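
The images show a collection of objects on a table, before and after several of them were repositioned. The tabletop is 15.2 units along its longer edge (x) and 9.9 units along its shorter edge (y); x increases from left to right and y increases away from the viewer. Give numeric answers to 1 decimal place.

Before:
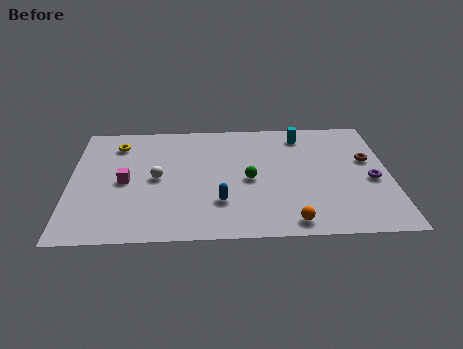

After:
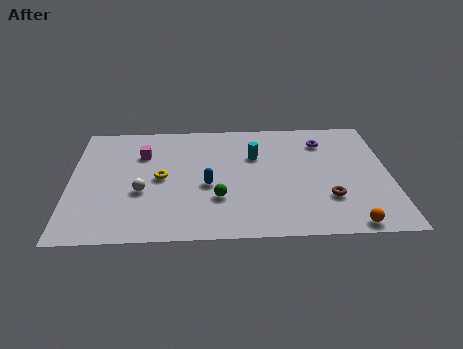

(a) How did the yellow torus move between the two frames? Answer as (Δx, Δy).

(2.1, -3.0)

The yellow torus was at about (2.2, 7.9) and moved to about (4.3, 4.9).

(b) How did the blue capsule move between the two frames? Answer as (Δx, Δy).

(-0.6, 1.4)

The blue capsule started near (7.1, 2.8) and ended near (6.5, 4.2).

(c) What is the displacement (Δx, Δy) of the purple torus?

(-2.2, 3.4)

The purple torus was at about (14.3, 4.3) and moved to about (12.1, 7.7).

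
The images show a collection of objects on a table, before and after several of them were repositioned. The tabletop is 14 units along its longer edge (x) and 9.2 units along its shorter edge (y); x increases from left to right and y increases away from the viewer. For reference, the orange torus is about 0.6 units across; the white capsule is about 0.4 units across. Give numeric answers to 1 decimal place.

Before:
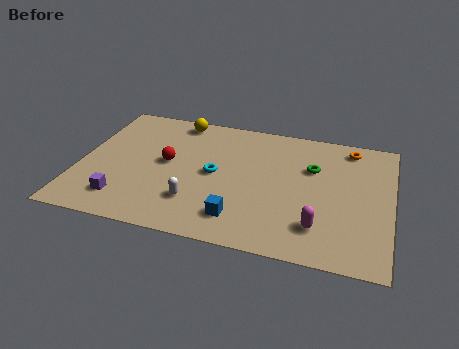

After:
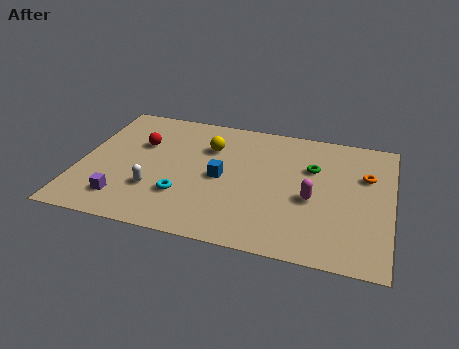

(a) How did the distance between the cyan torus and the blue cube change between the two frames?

-0.8

They were about 3.1 units apart before and 2.3 after — 0.8 units closer together.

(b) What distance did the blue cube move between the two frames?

2.8

The blue cube was near (7.4, 1.8) before and (6.4, 4.4) after, so it travelled √(1.0² + 2.6²) ≈ 2.8 units.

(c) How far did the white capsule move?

1.9

The white capsule moved from about (5.4, 2.4) to (3.5, 2.8), a distance of √(1.9² + 0.4²) ≈ 1.9.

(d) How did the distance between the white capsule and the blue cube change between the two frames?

+1.2

The distance was about 2.1 in the first image and 3.3 in the second, so they moved 1.2 units further apart.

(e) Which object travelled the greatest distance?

the blue cube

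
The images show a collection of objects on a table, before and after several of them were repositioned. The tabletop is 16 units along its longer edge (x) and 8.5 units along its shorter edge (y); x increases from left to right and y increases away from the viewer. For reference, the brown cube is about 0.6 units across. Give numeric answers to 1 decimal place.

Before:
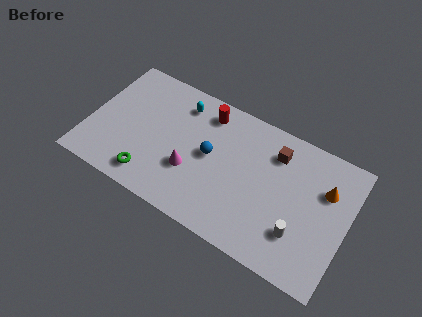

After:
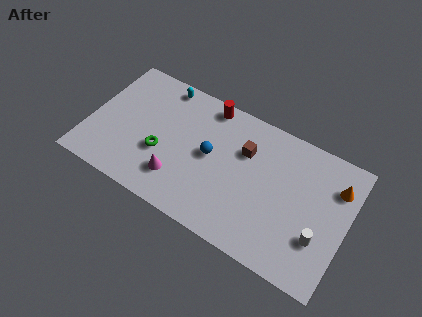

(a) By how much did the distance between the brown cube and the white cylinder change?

+1.2

Before: roughly 4.7 units apart; after: 5.9. That's 1.2 units further apart.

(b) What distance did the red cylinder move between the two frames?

0.5

The red cylinder was near (6.9, 7.1) before and (6.9, 7.6) after, so it travelled √(0.0² + 0.5²) ≈ 0.5 units.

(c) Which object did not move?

the blue sphere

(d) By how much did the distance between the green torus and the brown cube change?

-3.3

Before: roughly 8.8 units apart; after: 5.5. That's 3.3 units closer together.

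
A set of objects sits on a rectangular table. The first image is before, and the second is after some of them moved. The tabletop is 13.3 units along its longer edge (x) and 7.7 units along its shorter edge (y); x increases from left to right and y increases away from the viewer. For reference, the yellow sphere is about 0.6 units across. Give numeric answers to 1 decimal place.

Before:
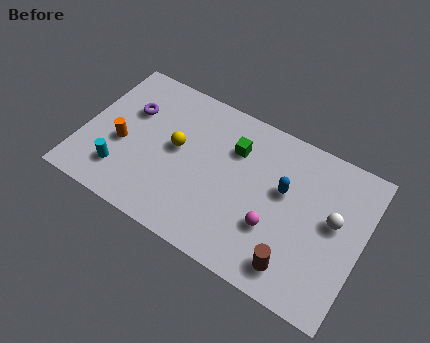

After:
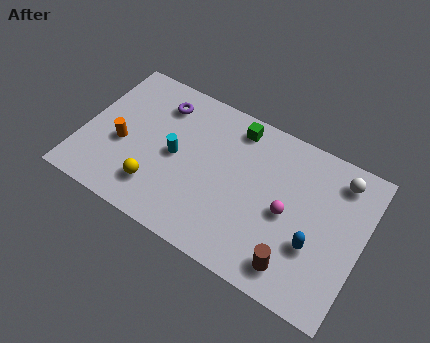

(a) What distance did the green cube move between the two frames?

1.1

The green cube moved from about (7.0, 5.5) to (6.9, 6.6), a distance of √(0.1² + 1.1²) ≈ 1.1.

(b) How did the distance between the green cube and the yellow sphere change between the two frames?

+2.8

They were about 2.9 units apart before and 5.7 after — 2.8 units further apart.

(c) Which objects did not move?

the orange cylinder and the brown cylinder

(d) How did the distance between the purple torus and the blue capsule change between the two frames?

+1.1

They were about 7.5 units apart before and 8.6 after — 1.1 units further apart.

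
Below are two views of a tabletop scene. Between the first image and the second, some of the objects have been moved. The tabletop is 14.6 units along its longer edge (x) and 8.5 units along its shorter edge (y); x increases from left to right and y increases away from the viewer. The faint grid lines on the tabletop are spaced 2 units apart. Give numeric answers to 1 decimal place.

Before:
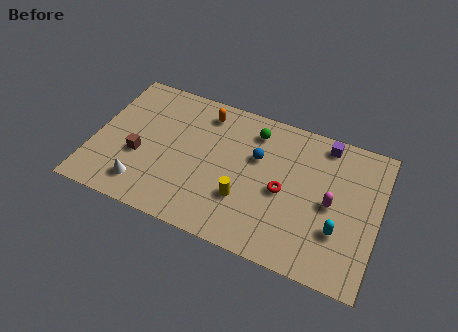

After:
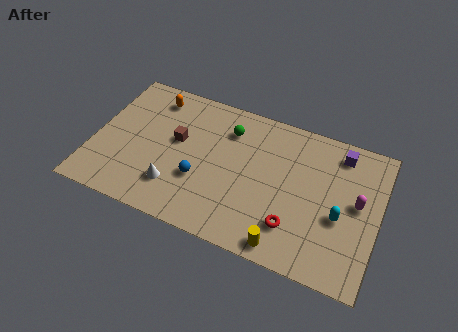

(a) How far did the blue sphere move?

3.6

From (8.3, 5.4) to (5.6, 3.0), the blue sphere covered √(2.7² + 2.4²) ≈ 3.6 units.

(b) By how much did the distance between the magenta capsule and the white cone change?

-0.3

They were about 9.7 units apart before and 9.4 after — 0.3 units closer together.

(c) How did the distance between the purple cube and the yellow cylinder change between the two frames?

+0.6

The distance was about 6.1 in the first image and 6.7 in the second, so they moved 0.6 units further apart.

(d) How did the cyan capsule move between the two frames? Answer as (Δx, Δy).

(0.0, 0.8)

The cyan capsule started near (12.7, 2.7) and ended near (12.7, 3.5).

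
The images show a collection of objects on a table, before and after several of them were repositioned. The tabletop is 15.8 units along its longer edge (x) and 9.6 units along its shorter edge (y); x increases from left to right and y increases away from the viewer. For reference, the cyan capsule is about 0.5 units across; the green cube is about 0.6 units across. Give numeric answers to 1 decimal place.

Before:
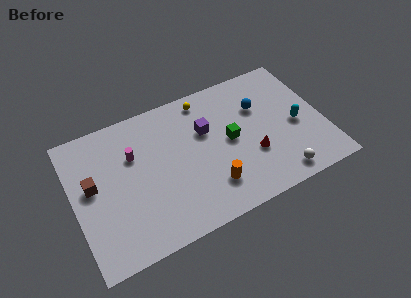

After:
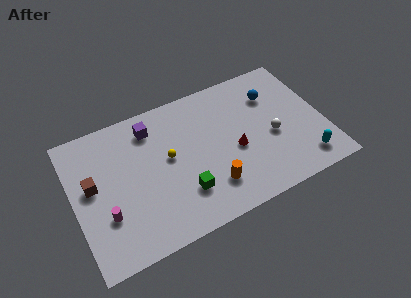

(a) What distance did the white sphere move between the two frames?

2.9

The white sphere moved from about (12.5, 1.2) to (12.5, 4.1), a distance of √(0.0² + 2.9²) ≈ 2.9.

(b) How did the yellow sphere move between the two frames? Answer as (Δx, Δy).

(-2.7, -3.1)

The yellow sphere was at about (8.7, 8.4) and moved to about (6.0, 5.3).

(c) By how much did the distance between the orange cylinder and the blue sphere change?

+1.0

The distance was about 5.6 in the first image and 6.6 in the second, so they moved 1.0 units further apart.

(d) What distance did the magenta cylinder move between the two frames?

3.9

From (3.9, 6.4) to (1.8, 3.1), the magenta cylinder covered √(2.1² + 3.3²) ≈ 3.9 units.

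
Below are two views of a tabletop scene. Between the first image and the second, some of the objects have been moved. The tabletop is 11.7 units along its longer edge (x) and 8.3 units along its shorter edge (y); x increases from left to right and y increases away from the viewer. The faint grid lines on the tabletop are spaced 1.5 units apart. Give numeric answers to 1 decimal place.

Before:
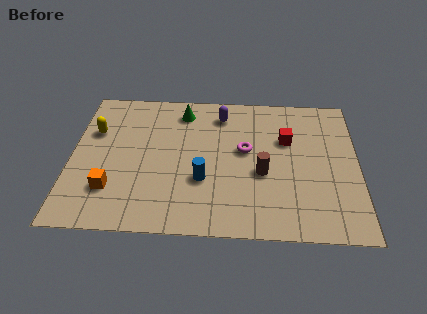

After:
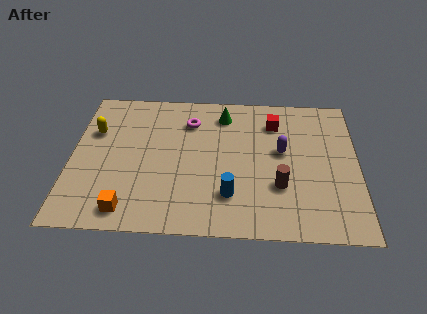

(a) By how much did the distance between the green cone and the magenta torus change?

-1.9

The distance was about 3.4 in the first image and 1.5 in the second, so they moved 1.9 units closer together.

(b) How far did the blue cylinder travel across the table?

1.4

The blue cylinder moved from about (5.4, 2.9) to (6.5, 2.1), a distance of √(1.1² + 0.8²) ≈ 1.4.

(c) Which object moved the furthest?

the purple capsule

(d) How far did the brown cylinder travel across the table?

1.0

The brown cylinder moved from about (7.8, 3.4) to (8.5, 2.7), a distance of √(0.7² + 0.7²) ≈ 1.0.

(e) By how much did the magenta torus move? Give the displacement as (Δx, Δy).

(-2.3, 1.6)

The magenta torus started near (7.1, 4.7) and ended near (4.8, 6.3).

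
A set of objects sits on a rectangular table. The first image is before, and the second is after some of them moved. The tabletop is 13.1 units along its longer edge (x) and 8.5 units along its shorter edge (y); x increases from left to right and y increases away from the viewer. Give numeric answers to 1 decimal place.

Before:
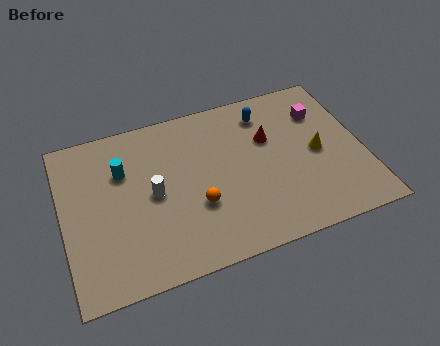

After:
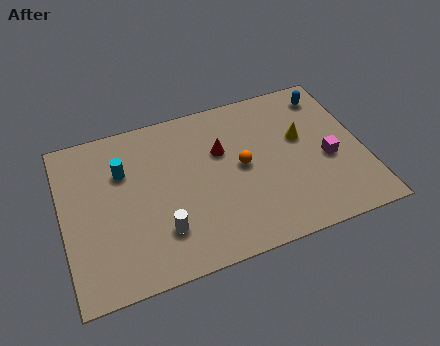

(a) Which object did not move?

the cyan cylinder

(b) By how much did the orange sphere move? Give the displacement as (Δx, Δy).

(2.1, 1.4)

The orange sphere was at about (5.7, 3.0) and moved to about (7.8, 4.4).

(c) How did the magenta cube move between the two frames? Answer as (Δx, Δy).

(0.0, -2.6)

From the two frames, the magenta cube sits at roughly (11.5, 6.2) before and (11.5, 3.6) after.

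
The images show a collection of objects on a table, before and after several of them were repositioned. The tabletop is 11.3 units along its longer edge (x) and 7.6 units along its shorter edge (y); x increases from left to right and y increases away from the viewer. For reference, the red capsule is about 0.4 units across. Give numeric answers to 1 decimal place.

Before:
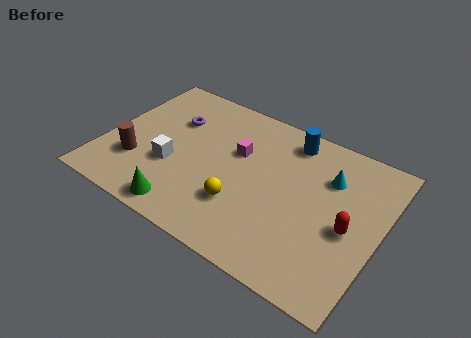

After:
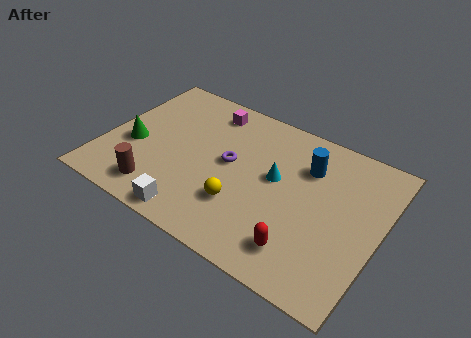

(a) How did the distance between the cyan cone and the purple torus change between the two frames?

-4.6

They were about 6.5 units apart before and 1.9 after — 4.6 units closer together.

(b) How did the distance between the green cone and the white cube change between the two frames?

+1.7

The distance was about 2.1 in the first image and 3.8 in the second, so they moved 1.7 units further apart.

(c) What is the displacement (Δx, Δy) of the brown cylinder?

(1.1, -1.0)

The brown cylinder was at about (1.5, 2.3) and moved to about (2.6, 1.3).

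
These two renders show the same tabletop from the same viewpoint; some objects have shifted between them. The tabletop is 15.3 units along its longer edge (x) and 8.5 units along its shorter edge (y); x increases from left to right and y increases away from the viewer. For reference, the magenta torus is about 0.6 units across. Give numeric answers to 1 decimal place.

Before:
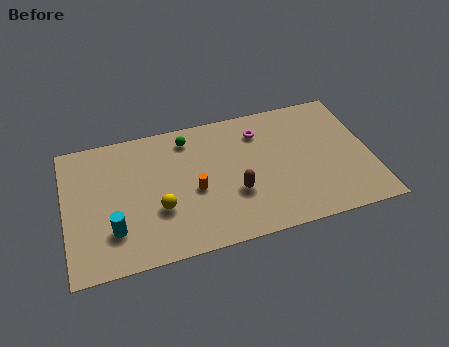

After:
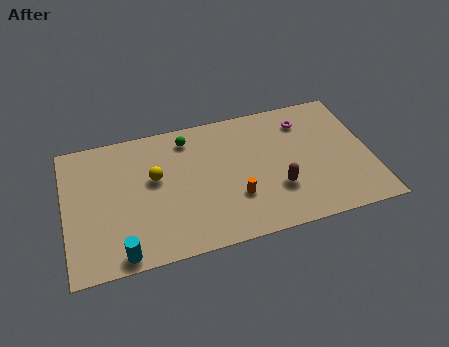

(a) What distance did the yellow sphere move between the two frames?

2.0

The yellow sphere moved from about (4.6, 3.0) to (4.5, 5.0), a distance of √(0.1² + 2.0²) ≈ 2.0.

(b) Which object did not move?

the green sphere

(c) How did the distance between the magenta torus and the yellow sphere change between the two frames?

+1.5

They were about 6.4 units apart before and 7.9 after — 1.5 units further apart.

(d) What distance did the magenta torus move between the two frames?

2.3

From (9.9, 6.6) to (12.2, 6.7), the magenta torus covered √(2.3² + 0.1²) ≈ 2.3 units.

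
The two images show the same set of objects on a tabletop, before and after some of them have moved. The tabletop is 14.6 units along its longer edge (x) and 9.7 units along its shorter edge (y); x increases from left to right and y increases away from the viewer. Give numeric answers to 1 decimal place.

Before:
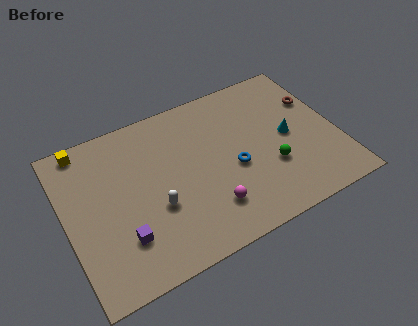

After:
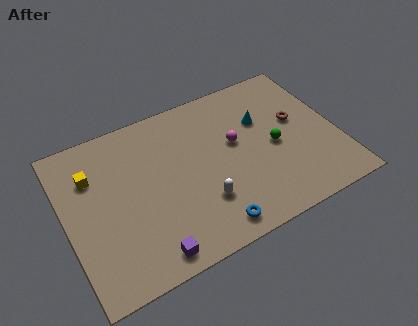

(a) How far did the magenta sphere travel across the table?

3.8

The magenta sphere was near (7.3, 2.3) before and (9.2, 5.6) after, so it travelled √(1.9² + 3.3²) ≈ 3.8 units.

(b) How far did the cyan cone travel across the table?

2.0

The cyan cone moved from about (12.0, 4.8) to (10.8, 6.4), a distance of √(1.2² + 1.6²) ≈ 2.0.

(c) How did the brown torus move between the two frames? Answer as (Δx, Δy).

(-1.2, -0.9)

From the two frames, the brown torus sits at roughly (13.8, 6.5) before and (12.6, 5.6) after.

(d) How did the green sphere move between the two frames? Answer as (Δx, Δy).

(0.4, 1.2)

The green sphere started near (10.8, 3.3) and ended near (11.2, 4.5).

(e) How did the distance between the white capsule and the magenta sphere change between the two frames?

+0.6

Before: roughly 3.0 units apart; after: 3.6. That's 0.6 units further apart.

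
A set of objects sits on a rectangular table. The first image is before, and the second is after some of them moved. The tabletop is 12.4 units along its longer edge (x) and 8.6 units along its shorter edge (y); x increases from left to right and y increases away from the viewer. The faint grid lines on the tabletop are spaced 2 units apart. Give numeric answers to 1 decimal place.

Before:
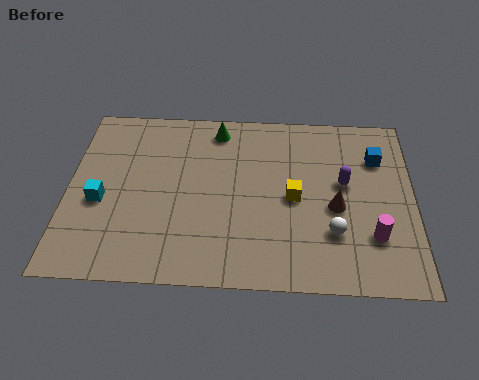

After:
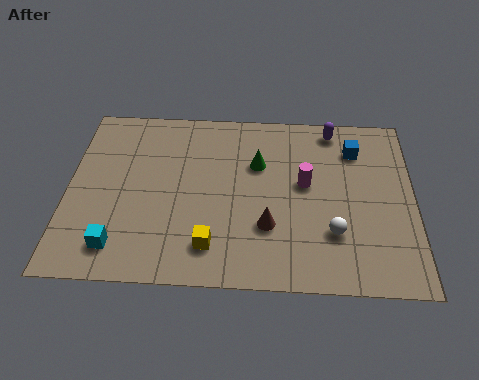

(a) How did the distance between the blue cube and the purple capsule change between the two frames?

-0.5

The distance was about 1.8 in the first image and 1.3 in the second, so they moved 0.5 units closer together.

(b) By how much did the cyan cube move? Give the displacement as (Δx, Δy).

(0.7, -2.1)

The cyan cube was at about (1.2, 3.6) and moved to about (1.9, 1.5).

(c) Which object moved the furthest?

the yellow cube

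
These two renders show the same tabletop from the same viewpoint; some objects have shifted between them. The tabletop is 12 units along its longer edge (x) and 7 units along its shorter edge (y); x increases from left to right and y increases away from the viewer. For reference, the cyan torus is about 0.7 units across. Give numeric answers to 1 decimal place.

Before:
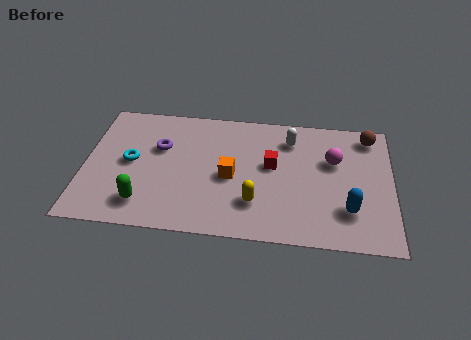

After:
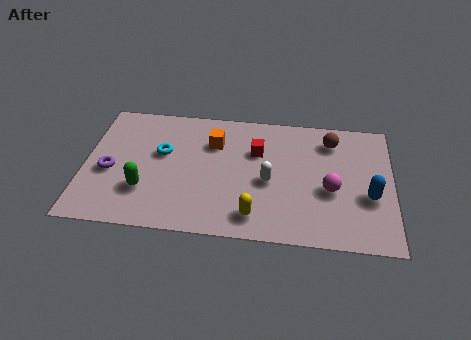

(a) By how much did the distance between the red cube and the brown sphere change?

-1.3

The distance was about 4.3 in the first image and 3.0 in the second, so they moved 1.3 units closer together.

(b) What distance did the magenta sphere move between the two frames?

1.6

The magenta sphere moved from about (9.7, 4.5) to (9.6, 2.9), a distance of √(0.1² + 1.6²) ≈ 1.6.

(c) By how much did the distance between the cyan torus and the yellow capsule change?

-0.4

They were about 5.2 units apart before and 4.8 after — 0.4 units closer together.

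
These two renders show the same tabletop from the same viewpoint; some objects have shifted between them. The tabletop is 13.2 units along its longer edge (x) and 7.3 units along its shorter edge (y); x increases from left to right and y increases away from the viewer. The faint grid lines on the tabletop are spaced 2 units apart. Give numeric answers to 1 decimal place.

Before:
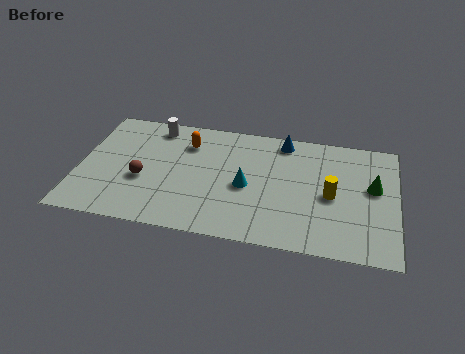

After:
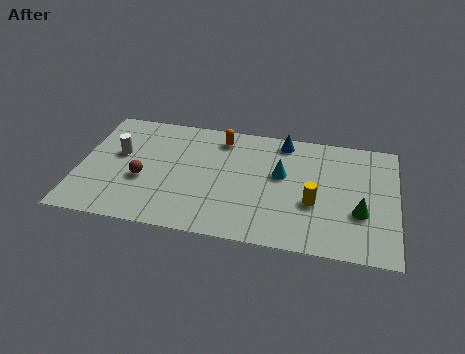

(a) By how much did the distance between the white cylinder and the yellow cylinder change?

+0.3

The distance was about 8.0 in the first image and 8.3 in the second, so they moved 0.3 units further apart.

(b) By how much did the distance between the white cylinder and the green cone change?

+0.8

The distance was about 9.4 in the first image and 10.2 in the second, so they moved 0.8 units further apart.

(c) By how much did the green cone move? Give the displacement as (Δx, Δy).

(-0.5, -1.6)

The green cone started near (12.2, 4.2) and ended near (11.7, 2.6).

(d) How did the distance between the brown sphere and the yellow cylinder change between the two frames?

-0.7

They were about 7.8 units apart before and 7.1 after — 0.7 units closer together.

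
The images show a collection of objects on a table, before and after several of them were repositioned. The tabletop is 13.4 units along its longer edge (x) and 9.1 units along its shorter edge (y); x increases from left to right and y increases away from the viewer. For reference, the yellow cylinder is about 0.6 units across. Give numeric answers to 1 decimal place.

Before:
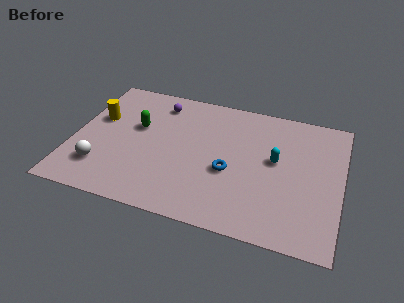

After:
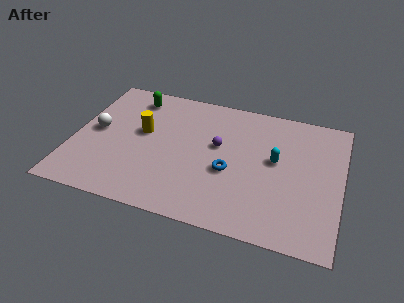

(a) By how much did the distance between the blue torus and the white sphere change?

+0.4

Before: roughly 6.5 units apart; after: 6.9. That's 0.4 units further apart.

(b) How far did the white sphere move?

2.5

The white sphere moved from about (1.6, 2.2) to (1.1, 4.7), a distance of √(0.5² + 2.5²) ≈ 2.5.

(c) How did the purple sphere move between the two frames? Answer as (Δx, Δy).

(3.2, -2.2)

The purple sphere started near (4.0, 7.5) and ended near (7.2, 5.3).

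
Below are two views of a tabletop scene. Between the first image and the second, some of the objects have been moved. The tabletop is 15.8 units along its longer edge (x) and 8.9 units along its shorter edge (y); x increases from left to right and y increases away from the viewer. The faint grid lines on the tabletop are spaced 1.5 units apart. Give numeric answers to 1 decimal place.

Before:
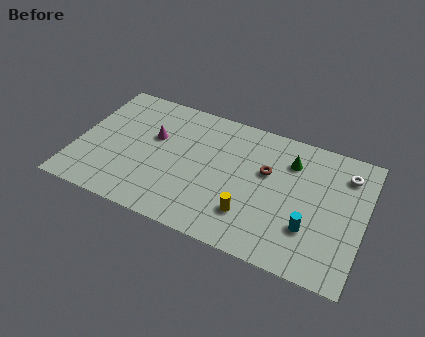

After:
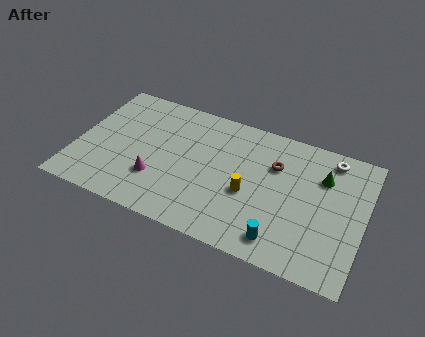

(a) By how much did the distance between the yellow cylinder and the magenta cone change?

-1.4

They were about 6.5 units apart before and 5.1 after — 1.4 units closer together.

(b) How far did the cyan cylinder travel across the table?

1.9

The cyan cylinder was near (13.0, 2.7) before and (11.6, 1.4) after, so it travelled √(1.4² + 1.3²) ≈ 1.9 units.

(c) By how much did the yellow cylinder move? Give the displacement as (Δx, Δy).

(-0.2, 1.4)

From the two frames, the yellow cylinder sits at roughly (9.8, 2.3) before and (9.6, 3.7) after.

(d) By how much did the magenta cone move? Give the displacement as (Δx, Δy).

(0.5, -2.8)

From the two frames, the magenta cone sits at roughly (4.1, 5.5) before and (4.6, 2.7) after.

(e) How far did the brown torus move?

0.7

The brown torus was near (10.4, 5.5) before and (10.8, 6.1) after, so it travelled √(0.4² + 0.6²) ≈ 0.7 units.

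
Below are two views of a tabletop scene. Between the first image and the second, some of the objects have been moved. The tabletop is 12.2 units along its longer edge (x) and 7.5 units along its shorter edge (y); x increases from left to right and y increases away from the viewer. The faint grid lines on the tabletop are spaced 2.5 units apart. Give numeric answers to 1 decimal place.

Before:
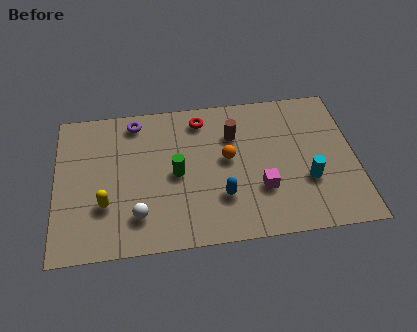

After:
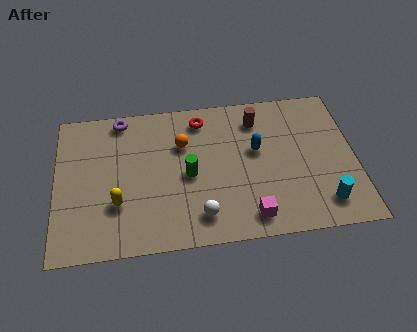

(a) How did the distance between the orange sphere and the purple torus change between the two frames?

-1.4

Before: roughly 4.4 units apart; after: 3.0. That's 1.4 units closer together.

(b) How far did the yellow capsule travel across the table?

0.5

The yellow capsule moved from about (2.0, 2.4) to (2.5, 2.4), a distance of √(0.5² + 0.0²) ≈ 0.5.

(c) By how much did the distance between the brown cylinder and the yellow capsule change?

+0.8

They were about 6.0 units apart before and 6.8 after — 0.8 units further apart.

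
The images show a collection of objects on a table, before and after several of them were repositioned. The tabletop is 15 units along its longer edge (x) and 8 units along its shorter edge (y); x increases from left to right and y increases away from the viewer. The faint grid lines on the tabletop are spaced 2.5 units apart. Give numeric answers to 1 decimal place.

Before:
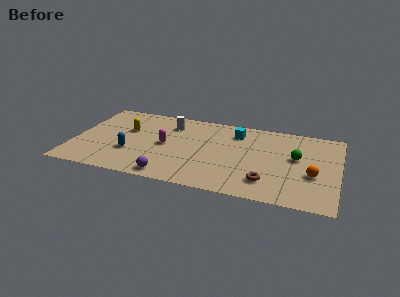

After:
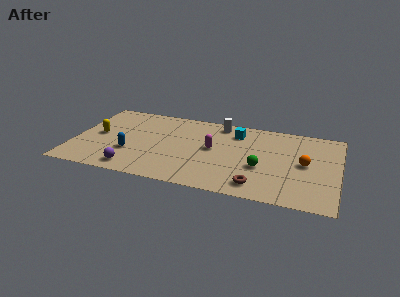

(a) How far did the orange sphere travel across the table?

1.1

The orange sphere moved from about (13.6, 3.1) to (13.1, 4.1), a distance of √(0.5² + 1.0²) ≈ 1.1.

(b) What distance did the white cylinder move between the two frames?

2.9

The white cylinder moved from about (5.3, 6.2) to (8.1, 7.0), a distance of √(2.8² + 0.8²) ≈ 2.9.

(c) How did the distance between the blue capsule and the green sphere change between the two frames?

-2.1

They were about 9.5 units apart before and 7.4 after — 2.1 units closer together.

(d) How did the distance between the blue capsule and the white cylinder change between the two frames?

+2.4

They were about 4.0 units apart before and 6.4 after — 2.4 units further apart.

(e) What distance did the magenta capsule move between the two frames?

2.7

The magenta capsule was near (5.2, 4.0) before and (7.9, 4.3) after, so it travelled √(2.7² + 0.3²) ≈ 2.7 units.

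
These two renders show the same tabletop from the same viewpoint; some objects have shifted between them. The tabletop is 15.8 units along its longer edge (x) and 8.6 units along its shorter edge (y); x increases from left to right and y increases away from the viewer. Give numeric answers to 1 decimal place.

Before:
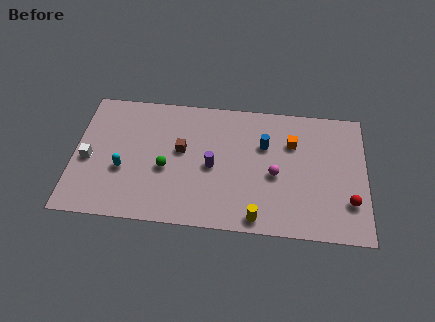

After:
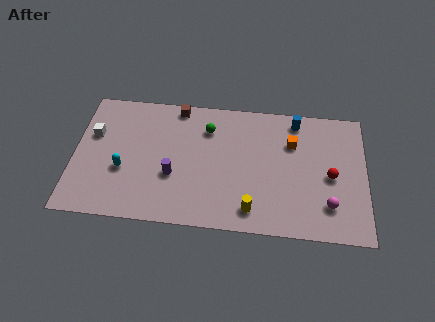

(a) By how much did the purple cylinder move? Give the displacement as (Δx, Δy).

(-2.1, -0.8)

The purple cylinder started near (7.5, 4.0) and ended near (5.4, 3.2).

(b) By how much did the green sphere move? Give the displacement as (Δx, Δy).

(2.2, 2.9)

The green sphere was at about (5.0, 3.6) and moved to about (7.2, 6.5).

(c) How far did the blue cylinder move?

2.5

From (10.3, 5.7) to (12.0, 7.5), the blue cylinder covered √(1.7² + 1.8²) ≈ 2.5 units.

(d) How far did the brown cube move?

2.9

From (5.8, 4.9) to (5.5, 7.8), the brown cube covered √(0.3² + 2.9²) ≈ 2.9 units.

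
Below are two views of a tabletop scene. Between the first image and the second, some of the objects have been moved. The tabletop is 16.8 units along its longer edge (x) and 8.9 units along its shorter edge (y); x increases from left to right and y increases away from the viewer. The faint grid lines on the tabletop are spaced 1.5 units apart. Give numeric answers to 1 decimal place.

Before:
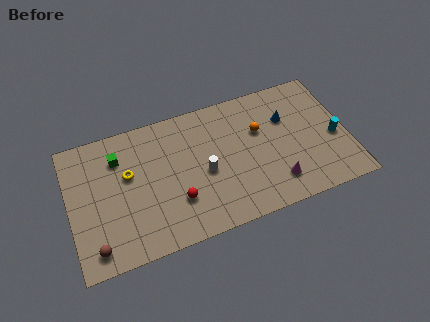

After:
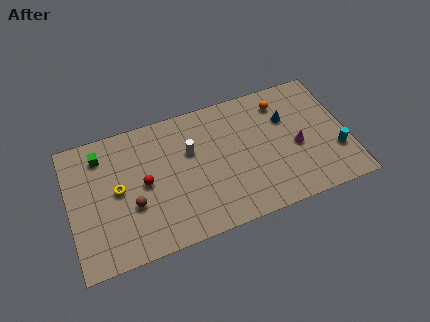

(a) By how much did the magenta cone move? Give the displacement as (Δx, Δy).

(1.5, 2.0)

From the two frames, the magenta cone sits at roughly (12.2, 1.9) before and (13.7, 3.9) after.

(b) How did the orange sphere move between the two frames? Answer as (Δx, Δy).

(1.5, 1.5)

The orange sphere was at about (11.6, 5.7) and moved to about (13.1, 7.2).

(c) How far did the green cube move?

1.1

From (3.1, 6.7) to (2.1, 7.2), the green cube covered √(1.0² + 0.5²) ≈ 1.1 units.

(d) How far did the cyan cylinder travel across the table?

1.0

The cyan cylinder was near (16.0, 3.8) before and (16.0, 2.8) after, so it travelled √(0.0² + 1.0²) ≈ 1.0 units.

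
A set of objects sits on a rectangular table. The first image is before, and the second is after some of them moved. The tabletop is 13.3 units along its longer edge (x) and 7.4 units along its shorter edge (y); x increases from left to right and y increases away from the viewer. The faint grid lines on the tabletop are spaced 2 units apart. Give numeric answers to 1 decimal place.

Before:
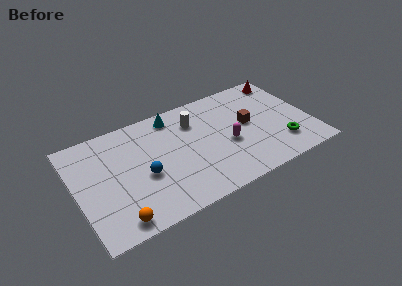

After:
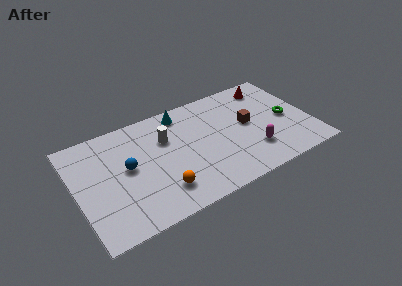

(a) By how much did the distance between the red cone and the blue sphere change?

-0.4

They were about 9.2 units apart before and 8.8 after — 0.4 units closer together.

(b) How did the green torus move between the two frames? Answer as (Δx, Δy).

(0.6, 1.7)

The green torus started near (11.4, 1.8) and ended near (12.0, 3.5).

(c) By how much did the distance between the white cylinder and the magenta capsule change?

+2.6

The distance was about 2.9 in the first image and 5.5 in the second, so they moved 2.6 units further apart.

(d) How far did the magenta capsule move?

1.7

From (8.5, 3.1) to (9.8, 2.0), the magenta capsule covered √(1.3² + 1.1²) ≈ 1.7 units.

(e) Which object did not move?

the brown cube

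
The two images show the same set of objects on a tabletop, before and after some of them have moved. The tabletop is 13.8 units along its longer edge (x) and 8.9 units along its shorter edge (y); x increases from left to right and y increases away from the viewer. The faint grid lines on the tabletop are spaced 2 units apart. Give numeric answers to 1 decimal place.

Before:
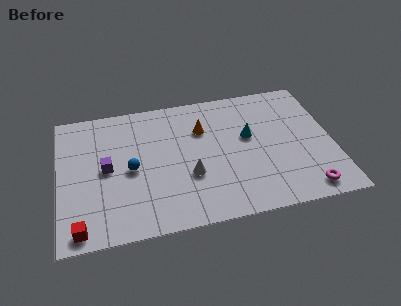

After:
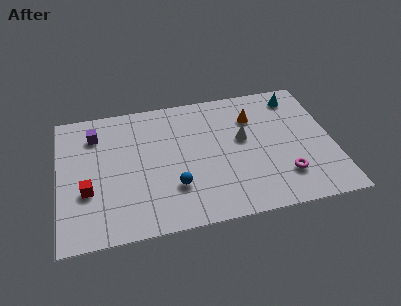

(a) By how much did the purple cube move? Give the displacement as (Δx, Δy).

(-0.5, 2.4)

The purple cube started near (2.4, 4.5) and ended near (1.9, 6.9).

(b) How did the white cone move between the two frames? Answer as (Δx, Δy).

(2.8, 1.9)

The white cone was at about (6.5, 3.2) and moved to about (9.3, 5.1).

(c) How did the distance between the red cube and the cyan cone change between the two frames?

+2.0

The distance was about 9.6 in the first image and 11.6 in the second, so they moved 2.0 units further apart.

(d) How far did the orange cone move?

2.6

The orange cone moved from about (7.3, 6.2) to (9.9, 6.5), a distance of √(2.6² + 0.3²) ≈ 2.6.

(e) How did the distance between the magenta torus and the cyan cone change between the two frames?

+0.5

They were about 4.9 units apart before and 5.4 after — 0.5 units further apart.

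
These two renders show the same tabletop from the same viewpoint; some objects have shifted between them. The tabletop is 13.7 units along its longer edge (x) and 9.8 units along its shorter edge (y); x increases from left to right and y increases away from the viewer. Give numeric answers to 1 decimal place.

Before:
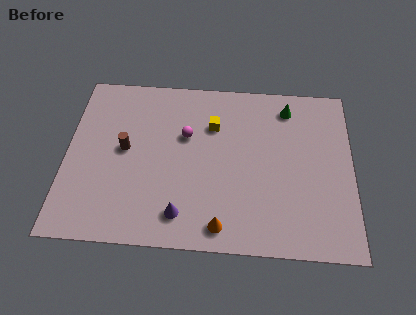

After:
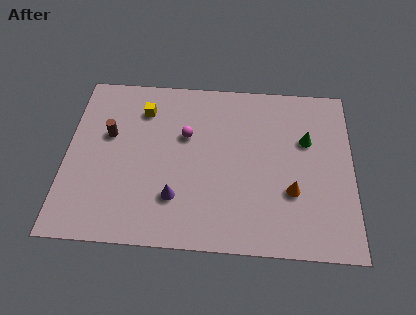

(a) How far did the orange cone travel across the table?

3.9

The orange cone was near (7.5, 1.2) before and (10.8, 3.3) after, so it travelled √(3.3² + 2.1²) ≈ 3.9 units.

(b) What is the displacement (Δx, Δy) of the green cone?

(0.9, -1.9)

From the two frames, the green cone sits at roughly (10.6, 8.2) before and (11.5, 6.3) after.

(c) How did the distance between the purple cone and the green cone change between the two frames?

-1.0

The distance was about 8.2 in the first image and 7.2 in the second, so they moved 1.0 units closer together.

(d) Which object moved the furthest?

the orange cone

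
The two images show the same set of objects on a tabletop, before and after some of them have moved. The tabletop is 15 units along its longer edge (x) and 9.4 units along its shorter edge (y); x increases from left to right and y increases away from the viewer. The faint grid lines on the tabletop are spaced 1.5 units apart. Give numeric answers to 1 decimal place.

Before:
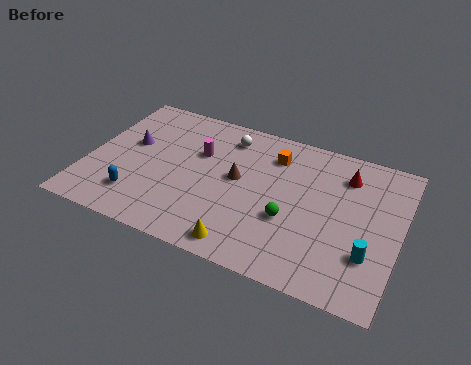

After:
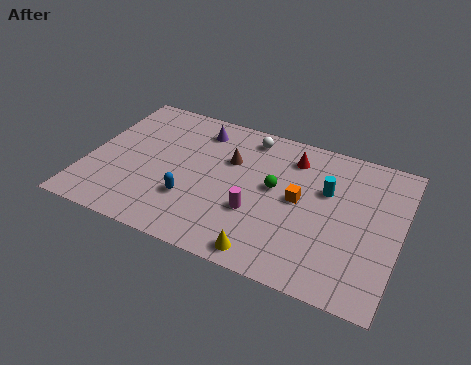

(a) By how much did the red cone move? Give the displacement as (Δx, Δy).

(-2.6, 0.2)

The red cone was at about (12.2, 7.3) and moved to about (9.6, 7.5).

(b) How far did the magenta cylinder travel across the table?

4.2

The magenta cylinder moved from about (5.2, 6.1) to (8.3, 3.3), a distance of √(3.1² + 2.8²) ≈ 4.2.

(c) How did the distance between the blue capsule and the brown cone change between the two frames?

-1.8

They were about 5.4 units apart before and 3.6 after — 1.8 units closer together.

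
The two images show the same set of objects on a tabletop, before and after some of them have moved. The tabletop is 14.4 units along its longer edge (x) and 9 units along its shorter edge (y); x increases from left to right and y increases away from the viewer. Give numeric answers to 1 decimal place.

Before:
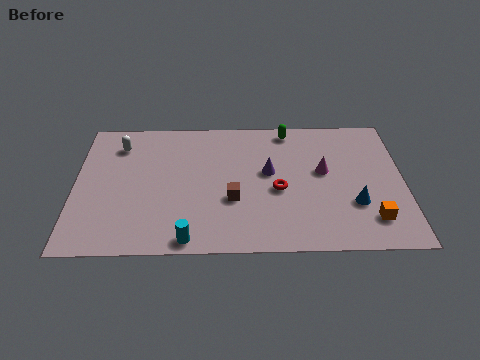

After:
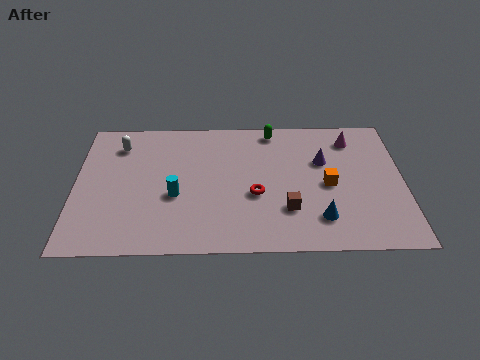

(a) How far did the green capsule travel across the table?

0.7

The green capsule moved from about (9.4, 8.0) to (8.7, 8.0), a distance of √(0.7² + 0.0²) ≈ 0.7.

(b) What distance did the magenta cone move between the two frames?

2.6

The magenta cone was near (10.9, 5.1) before and (12.2, 7.3) after, so it travelled √(1.3² + 2.2²) ≈ 2.6 units.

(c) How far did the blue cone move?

1.7

From (12.2, 2.9) to (10.7, 2.0), the blue cone covered √(1.5² + 0.9²) ≈ 1.7 units.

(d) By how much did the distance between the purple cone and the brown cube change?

+1.2

Before: roughly 2.4 units apart; after: 3.6. That's 1.2 units further apart.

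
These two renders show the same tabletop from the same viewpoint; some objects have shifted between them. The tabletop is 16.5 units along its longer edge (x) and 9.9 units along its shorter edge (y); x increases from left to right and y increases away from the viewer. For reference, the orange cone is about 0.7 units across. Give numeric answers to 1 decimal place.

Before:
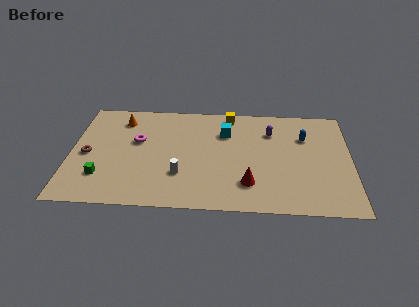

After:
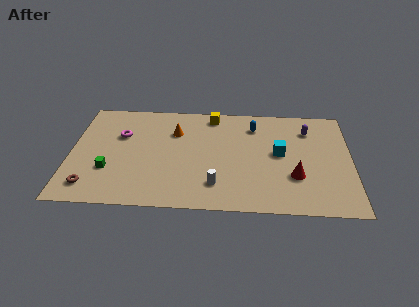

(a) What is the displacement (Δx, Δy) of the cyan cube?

(3.2, -1.8)

The cyan cube started near (9.1, 7.1) and ended near (12.3, 5.3).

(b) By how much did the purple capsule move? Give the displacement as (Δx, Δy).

(2.2, 0.3)

From the two frames, the purple capsule sits at roughly (11.8, 7.3) before and (14.0, 7.6) after.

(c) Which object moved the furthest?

the cyan cube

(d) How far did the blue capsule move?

3.1

From (13.8, 6.9) to (10.8, 7.8), the blue capsule covered √(3.0² + 0.9²) ≈ 3.1 units.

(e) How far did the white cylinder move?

2.2

From (6.5, 3.0) to (8.6, 2.2), the white cylinder covered √(2.1² + 0.8²) ≈ 2.2 units.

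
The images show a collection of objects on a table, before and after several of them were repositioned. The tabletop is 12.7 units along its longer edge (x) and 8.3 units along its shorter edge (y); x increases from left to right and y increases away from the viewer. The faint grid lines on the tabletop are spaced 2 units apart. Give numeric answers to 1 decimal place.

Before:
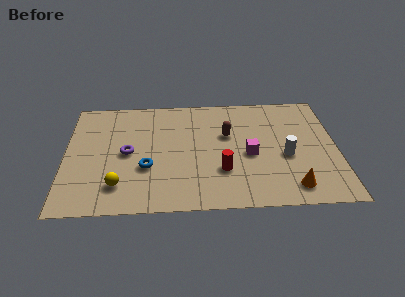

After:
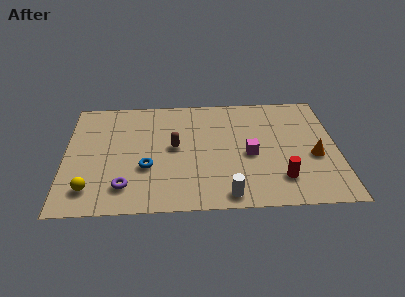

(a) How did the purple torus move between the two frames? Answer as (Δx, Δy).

(-0.1, -2.4)

From the two frames, the purple torus sits at roughly (2.9, 4.1) before and (2.8, 1.7) after.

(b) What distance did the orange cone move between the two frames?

2.4

The orange cone was near (10.5, 1.3) before and (11.6, 3.4) after, so it travelled √(1.1² + 2.1²) ≈ 2.4 units.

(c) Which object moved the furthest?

the white cylinder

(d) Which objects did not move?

the magenta cube and the blue torus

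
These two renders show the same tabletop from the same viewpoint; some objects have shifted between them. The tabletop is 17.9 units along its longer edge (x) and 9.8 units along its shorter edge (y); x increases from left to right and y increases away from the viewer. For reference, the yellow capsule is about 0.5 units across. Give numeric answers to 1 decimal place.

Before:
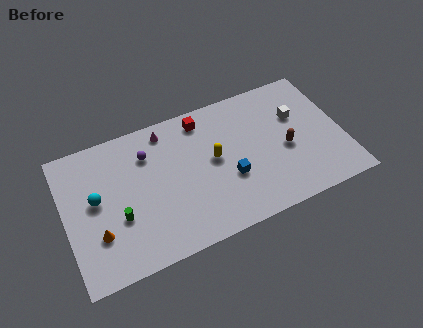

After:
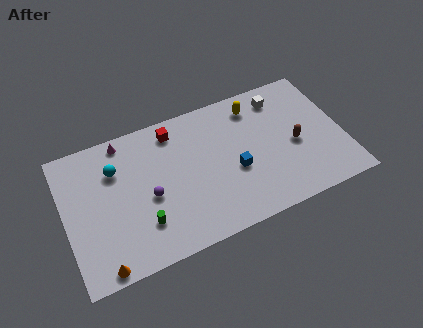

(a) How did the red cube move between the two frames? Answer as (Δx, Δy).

(-1.9, -0.1)

From the two frames, the red cube sits at roughly (9.2, 8.4) before and (7.3, 8.3) after.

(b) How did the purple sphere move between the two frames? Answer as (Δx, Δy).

(-0.2, -3.0)

The purple sphere was at about (5.5, 7.3) and moved to about (5.3, 4.3).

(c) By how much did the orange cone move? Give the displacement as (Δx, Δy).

(0.0, -2.2)

From the two frames, the orange cone sits at roughly (1.9, 3.0) before and (1.9, 0.8) after.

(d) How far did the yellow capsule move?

4.1

The yellow capsule was near (9.6, 5.3) before and (12.6, 8.1) after, so it travelled √(3.0² + 2.8²) ≈ 4.1 units.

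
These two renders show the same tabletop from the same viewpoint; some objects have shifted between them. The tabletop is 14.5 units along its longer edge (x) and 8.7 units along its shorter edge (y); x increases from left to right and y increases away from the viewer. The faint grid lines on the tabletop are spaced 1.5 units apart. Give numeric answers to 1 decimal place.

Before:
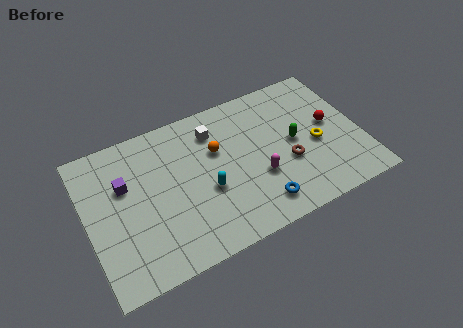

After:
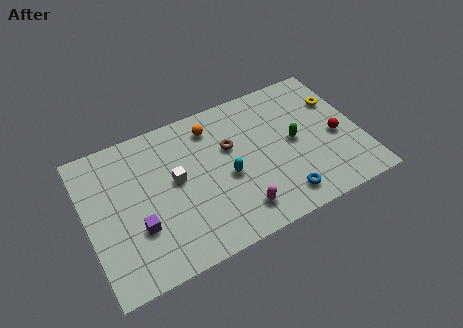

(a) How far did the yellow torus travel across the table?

2.7

From (12.1, 3.8) to (13.6, 6.0), the yellow torus covered √(1.5² + 2.2²) ≈ 2.7 units.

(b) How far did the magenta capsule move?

2.0

The magenta capsule moved from about (8.9, 3.1) to (7.6, 1.6), a distance of √(1.3² + 1.5²) ≈ 2.0.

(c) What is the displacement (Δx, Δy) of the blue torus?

(1.2, -0.1)

The blue torus started near (8.7, 1.5) and ended near (9.9, 1.4).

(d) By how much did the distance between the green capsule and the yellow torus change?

+1.8

The distance was about 1.3 in the first image and 3.1 in the second, so they moved 1.8 units further apart.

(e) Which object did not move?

the green capsule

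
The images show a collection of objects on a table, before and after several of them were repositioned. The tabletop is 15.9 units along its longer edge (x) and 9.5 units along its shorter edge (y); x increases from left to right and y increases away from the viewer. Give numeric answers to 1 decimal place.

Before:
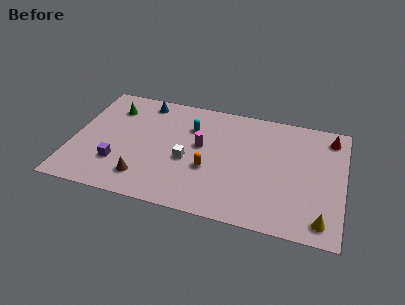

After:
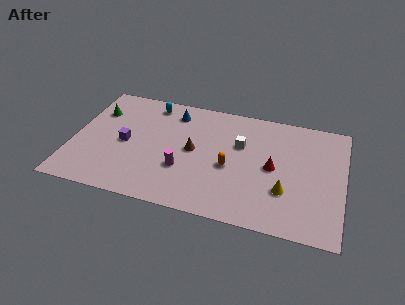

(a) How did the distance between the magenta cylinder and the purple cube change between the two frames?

-1.7

Before: roughly 5.4 units apart; after: 3.7. That's 1.7 units closer together.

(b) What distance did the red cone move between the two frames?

4.6

The red cone moved from about (15.0, 8.0) to (11.8, 4.7), a distance of √(3.2² + 3.3²) ≈ 4.6.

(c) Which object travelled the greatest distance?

the red cone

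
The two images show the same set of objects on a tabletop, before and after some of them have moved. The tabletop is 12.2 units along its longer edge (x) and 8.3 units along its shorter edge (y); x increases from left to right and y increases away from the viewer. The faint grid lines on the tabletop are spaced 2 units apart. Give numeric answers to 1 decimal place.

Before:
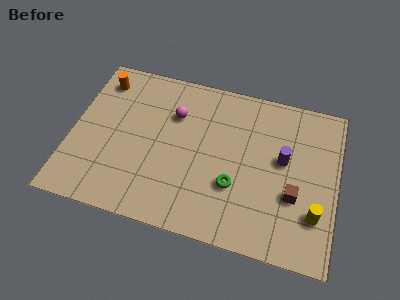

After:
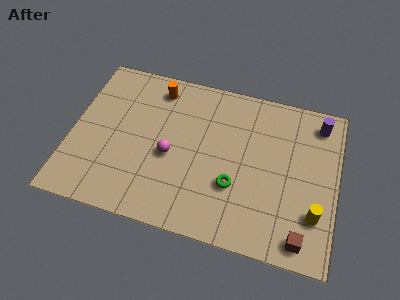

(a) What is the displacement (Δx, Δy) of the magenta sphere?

(0.0, -2.2)

From the two frames, the magenta sphere sits at roughly (4.6, 5.8) before and (4.6, 3.6) after.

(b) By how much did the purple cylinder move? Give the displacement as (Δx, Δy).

(1.5, 2.3)

The purple cylinder started near (9.7, 4.7) and ended near (11.2, 7.0).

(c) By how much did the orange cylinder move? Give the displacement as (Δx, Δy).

(2.6, 0.2)

The orange cylinder started near (1.1, 6.8) and ended near (3.7, 7.0).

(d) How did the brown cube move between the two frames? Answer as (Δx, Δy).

(0.5, -2.0)

The brown cube was at about (10.3, 3.0) and moved to about (10.8, 1.0).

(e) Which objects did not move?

the green torus and the yellow cylinder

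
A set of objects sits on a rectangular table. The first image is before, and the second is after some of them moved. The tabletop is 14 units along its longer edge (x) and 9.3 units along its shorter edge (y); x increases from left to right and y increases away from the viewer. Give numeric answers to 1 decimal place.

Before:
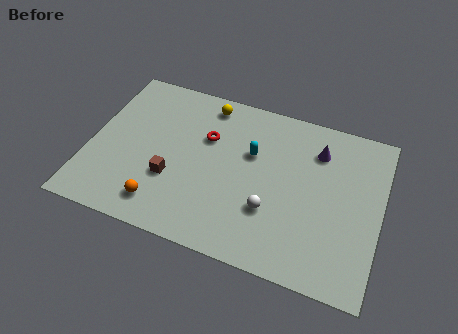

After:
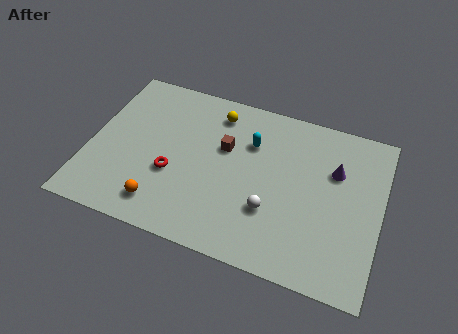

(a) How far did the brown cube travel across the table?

3.5

The brown cube moved from about (4.1, 3.2) to (6.4, 5.8), a distance of √(2.3² + 2.6²) ≈ 3.5.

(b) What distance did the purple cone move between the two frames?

1.3

From (10.8, 7.1) to (11.7, 6.2), the purple cone covered √(0.9² + 0.9²) ≈ 1.3 units.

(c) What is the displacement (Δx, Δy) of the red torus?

(-1.4, -2.6)

From the two frames, the red torus sits at roughly (5.5, 6.1) before and (4.1, 3.5) after.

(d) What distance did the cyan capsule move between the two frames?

0.6

The cyan capsule moved from about (7.7, 5.9) to (7.6, 6.5), a distance of √(0.1² + 0.6²) ≈ 0.6.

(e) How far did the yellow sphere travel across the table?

0.6

From (5.3, 8.1) to (5.8, 7.7), the yellow sphere covered √(0.5² + 0.4²) ≈ 0.6 units.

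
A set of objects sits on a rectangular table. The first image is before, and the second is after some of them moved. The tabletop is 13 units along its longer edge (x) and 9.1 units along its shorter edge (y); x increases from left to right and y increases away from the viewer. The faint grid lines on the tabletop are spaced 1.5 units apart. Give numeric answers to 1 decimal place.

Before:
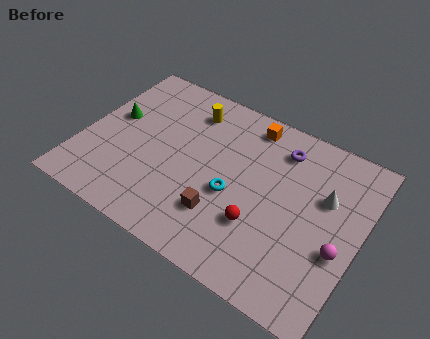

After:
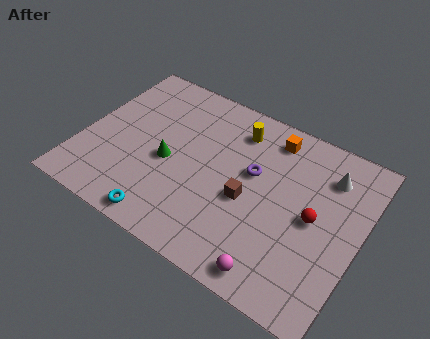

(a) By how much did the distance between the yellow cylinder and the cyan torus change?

+2.4

Before: roughly 4.4 units apart; after: 6.8. That's 2.4 units further apart.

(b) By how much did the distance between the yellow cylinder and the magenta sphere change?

-1.7

The distance was about 8.6 in the first image and 6.9 in the second, so they moved 1.7 units closer together.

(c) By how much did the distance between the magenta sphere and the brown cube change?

-2.0

Before: roughly 5.4 units apart; after: 3.4. That's 2.0 units closer together.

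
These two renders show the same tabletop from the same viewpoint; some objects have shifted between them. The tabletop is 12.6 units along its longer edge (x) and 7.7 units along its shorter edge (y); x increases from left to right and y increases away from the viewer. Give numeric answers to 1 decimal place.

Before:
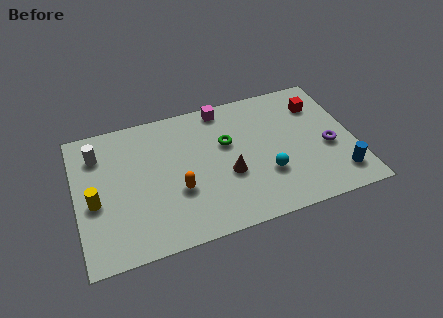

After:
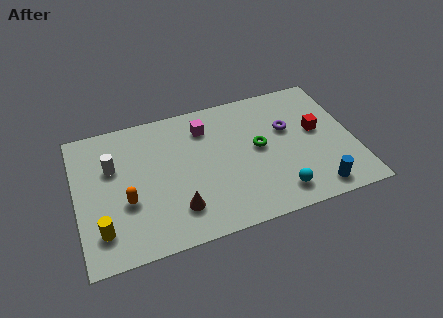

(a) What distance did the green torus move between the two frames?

1.6

The green torus moved from about (6.9, 4.8) to (8.3, 4.1), a distance of √(1.4² + 0.7²) ≈ 1.6.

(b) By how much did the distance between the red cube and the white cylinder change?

-0.8

The distance was about 10.1 in the first image and 9.3 in the second, so they moved 0.8 units closer together.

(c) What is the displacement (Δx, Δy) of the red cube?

(-0.2, -1.5)

The red cube was at about (11.2, 5.8) and moved to about (11.0, 4.3).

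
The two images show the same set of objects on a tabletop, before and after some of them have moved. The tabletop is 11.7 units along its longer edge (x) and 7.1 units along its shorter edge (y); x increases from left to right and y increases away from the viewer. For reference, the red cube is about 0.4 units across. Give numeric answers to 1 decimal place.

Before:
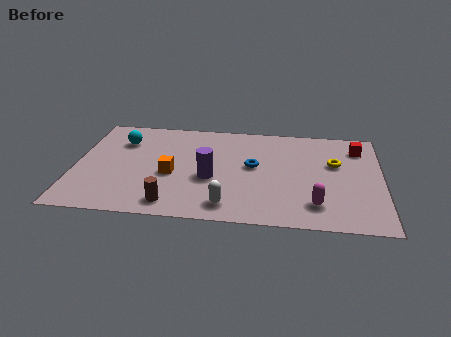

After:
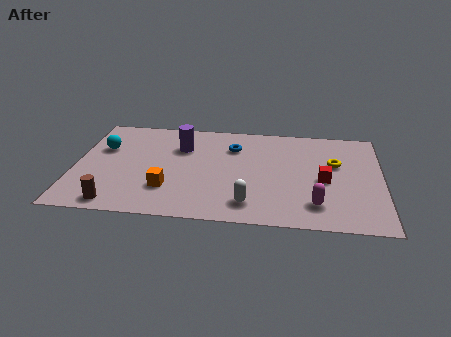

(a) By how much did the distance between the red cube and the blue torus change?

-0.3

The distance was about 4.3 in the first image and 4.0 in the second, so they moved 0.3 units closer together.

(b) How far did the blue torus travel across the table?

1.5

From (6.8, 3.9) to (6.0, 5.2), the blue torus covered √(0.8² + 1.3²) ≈ 1.5 units.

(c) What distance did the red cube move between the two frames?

2.7

The red cube moved from about (10.8, 5.6) to (9.5, 3.2), a distance of √(1.3² + 2.4²) ≈ 2.7.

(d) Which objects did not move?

the yellow torus and the magenta capsule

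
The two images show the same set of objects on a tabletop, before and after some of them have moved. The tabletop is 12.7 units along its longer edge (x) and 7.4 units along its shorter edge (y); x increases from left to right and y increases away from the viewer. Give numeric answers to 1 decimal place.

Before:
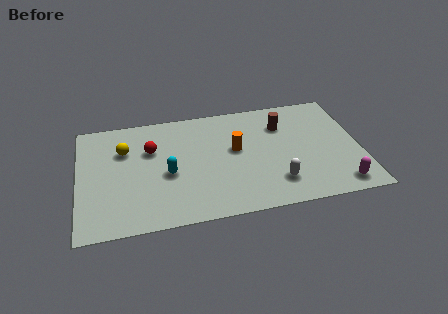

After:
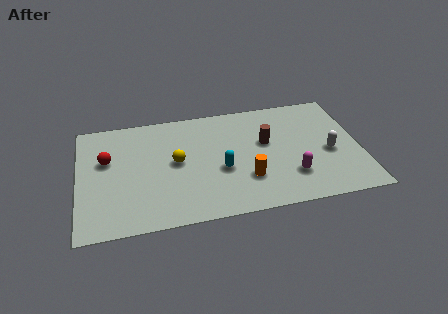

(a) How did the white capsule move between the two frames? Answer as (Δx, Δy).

(2.5, 1.5)

From the two frames, the white capsule sits at roughly (8.8, 1.7) before and (11.3, 3.2) after.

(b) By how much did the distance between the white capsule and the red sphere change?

+3.7

Before: roughly 6.4 units apart; after: 10.1. That's 3.7 units further apart.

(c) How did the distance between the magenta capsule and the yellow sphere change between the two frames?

-4.9

They were about 10.3 units apart before and 5.4 after — 4.9 units closer together.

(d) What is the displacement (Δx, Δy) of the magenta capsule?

(-2.1, 1.0)

The magenta capsule was at about (11.6, 1.0) and moved to about (9.5, 2.0).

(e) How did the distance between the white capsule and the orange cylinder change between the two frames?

+0.9

They were about 3.0 units apart before and 3.9 after — 0.9 units further apart.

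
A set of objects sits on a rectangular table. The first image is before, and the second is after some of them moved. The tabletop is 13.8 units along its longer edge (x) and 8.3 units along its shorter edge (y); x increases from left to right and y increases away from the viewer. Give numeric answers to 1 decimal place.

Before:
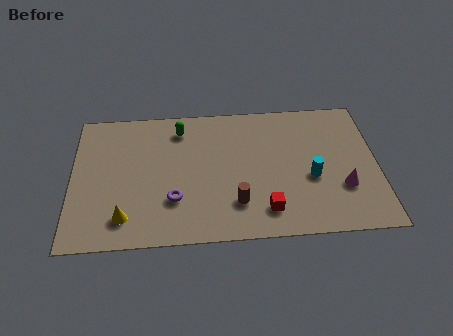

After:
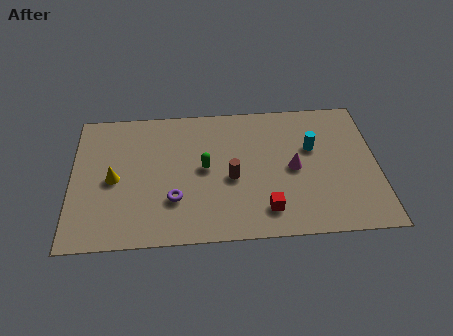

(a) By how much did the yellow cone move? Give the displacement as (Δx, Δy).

(-0.5, 2.3)

The yellow cone started near (2.4, 1.6) and ended near (1.9, 3.9).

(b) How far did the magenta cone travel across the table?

2.6

The magenta cone moved from about (12.2, 2.7) to (10.0, 4.0), a distance of √(2.2² + 1.3²) ≈ 2.6.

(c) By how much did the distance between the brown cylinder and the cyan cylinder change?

+0.4

The distance was about 3.6 in the first image and 4.0 in the second, so they moved 0.4 units further apart.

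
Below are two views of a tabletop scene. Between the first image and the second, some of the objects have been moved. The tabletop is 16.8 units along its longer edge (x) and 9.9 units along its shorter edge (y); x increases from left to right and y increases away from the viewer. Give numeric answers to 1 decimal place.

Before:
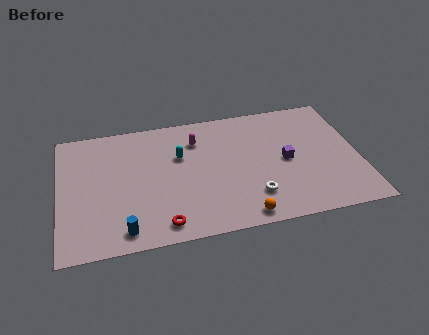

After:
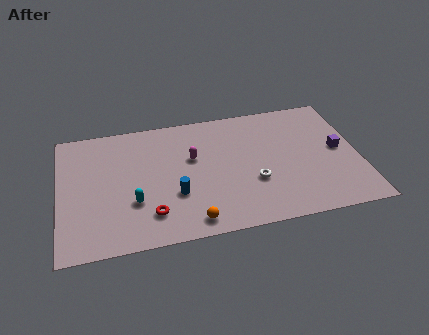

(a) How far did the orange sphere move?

2.8

The orange sphere was near (10.0, 1.0) before and (7.2, 1.2) after, so it travelled √(2.8² + 0.2²) ≈ 2.8 units.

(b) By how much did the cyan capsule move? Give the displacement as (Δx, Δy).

(-2.7, -3.1)

From the two frames, the cyan capsule sits at roughly (6.8, 6.4) before and (4.1, 3.3) after.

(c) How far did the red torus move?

1.1

The red torus was near (5.6, 1.3) before and (5.0, 2.2) after, so it travelled √(0.6² + 0.9²) ≈ 1.1 units.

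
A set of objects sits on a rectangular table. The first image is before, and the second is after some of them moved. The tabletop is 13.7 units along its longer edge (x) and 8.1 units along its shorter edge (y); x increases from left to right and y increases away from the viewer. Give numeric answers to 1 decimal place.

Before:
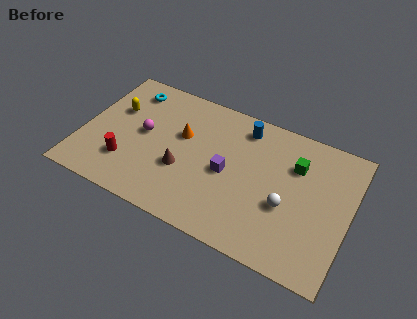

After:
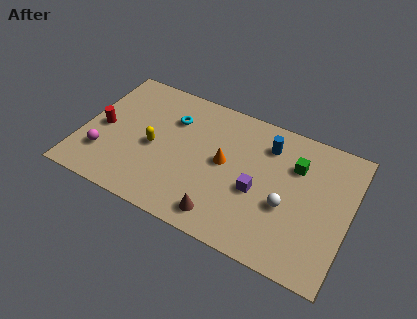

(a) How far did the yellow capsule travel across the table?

2.7

The yellow capsule moved from about (1.5, 5.2) to (3.7, 3.7), a distance of √(2.2² + 1.5²) ≈ 2.7.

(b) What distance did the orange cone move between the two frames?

2.4

The orange cone moved from about (5.0, 5.0) to (7.3, 4.3), a distance of √(2.3² + 0.7²) ≈ 2.4.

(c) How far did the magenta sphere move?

2.8

The magenta sphere was near (3.1, 4.3) before and (1.3, 2.2) after, so it travelled √(1.8² + 2.1²) ≈ 2.8 units.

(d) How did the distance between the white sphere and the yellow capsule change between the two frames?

-2.4

Before: roughly 9.3 units apart; after: 6.9. That's 2.4 units closer together.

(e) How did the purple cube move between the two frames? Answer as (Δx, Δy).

(1.6, -0.4)

The purple cube started near (7.5, 3.8) and ended near (9.1, 3.4).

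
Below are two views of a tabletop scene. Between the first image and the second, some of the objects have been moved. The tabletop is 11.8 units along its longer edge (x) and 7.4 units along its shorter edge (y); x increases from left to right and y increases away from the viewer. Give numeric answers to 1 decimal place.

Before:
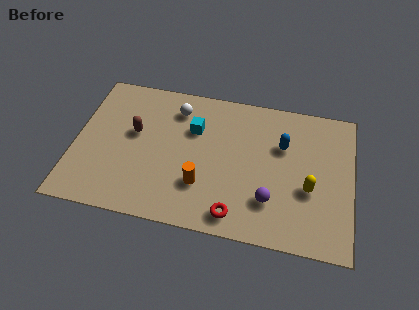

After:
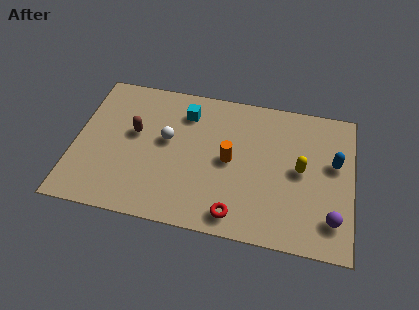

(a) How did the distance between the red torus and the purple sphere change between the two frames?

+2.3

They were about 1.7 units apart before and 4.0 after — 2.3 units further apart.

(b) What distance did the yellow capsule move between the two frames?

1.0

The yellow capsule moved from about (10.0, 2.9) to (9.6, 3.8), a distance of √(0.4² + 0.9²) ≈ 1.0.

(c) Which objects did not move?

the red torus and the brown capsule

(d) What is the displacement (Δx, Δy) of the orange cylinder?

(1.1, 1.5)

The orange cylinder started near (5.5, 2.2) and ended near (6.6, 3.7).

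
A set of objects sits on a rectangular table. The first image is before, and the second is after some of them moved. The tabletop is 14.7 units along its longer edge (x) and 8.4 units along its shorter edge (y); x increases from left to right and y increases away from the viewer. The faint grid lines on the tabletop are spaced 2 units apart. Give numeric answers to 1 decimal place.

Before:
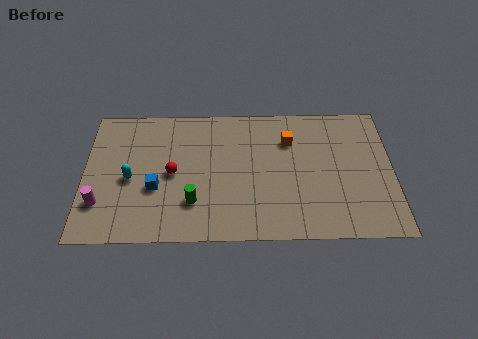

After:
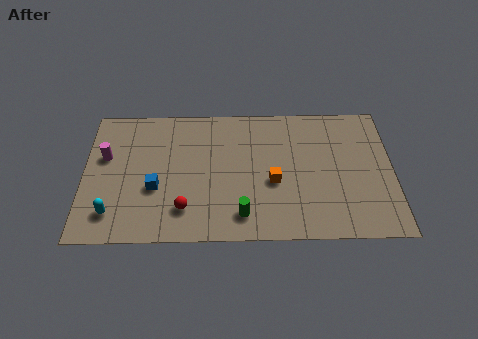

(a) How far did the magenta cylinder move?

2.9

The magenta cylinder moved from about (0.8, 2.3) to (1.0, 5.2), a distance of √(0.2² + 2.9²) ≈ 2.9.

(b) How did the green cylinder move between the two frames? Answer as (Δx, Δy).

(2.3, -0.8)

The green cylinder was at about (5.2, 2.3) and moved to about (7.5, 1.5).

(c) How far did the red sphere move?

2.3

The red sphere was near (4.2, 4.1) before and (4.8, 1.9) after, so it travelled √(0.6² + 2.2²) ≈ 2.3 units.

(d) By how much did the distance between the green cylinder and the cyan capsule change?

+2.7

The distance was about 3.4 in the first image and 6.1 in the second, so they moved 2.7 units further apart.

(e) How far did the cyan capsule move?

2.2

The cyan capsule was near (2.2, 3.8) before and (1.4, 1.7) after, so it travelled √(0.8² + 2.1²) ≈ 2.2 units.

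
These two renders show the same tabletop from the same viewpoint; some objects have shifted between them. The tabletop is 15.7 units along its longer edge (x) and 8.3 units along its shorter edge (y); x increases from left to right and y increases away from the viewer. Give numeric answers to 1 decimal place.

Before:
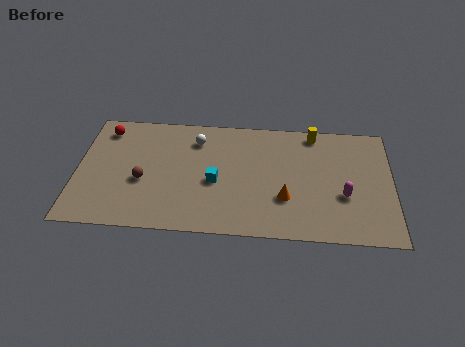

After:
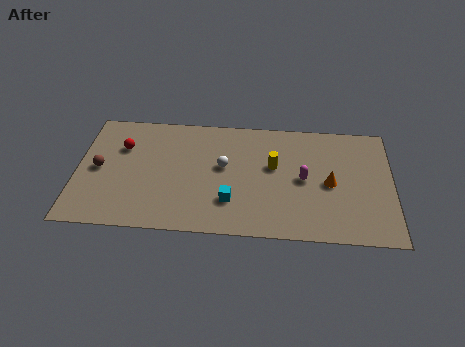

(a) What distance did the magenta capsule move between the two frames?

2.2

The magenta capsule moved from about (13.3, 3.1) to (11.3, 4.1), a distance of √(2.0² + 1.0²) ≈ 2.2.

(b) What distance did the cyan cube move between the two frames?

1.5

The cyan cube moved from about (6.9, 3.6) to (7.7, 2.3), a distance of √(0.8² + 1.3²) ≈ 1.5.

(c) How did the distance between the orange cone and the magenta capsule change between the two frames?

-1.6

They were about 2.9 units apart before and 1.3 after — 1.6 units closer together.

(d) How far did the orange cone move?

2.5

The orange cone moved from about (10.4, 2.7) to (12.6, 3.9), a distance of √(2.2² + 1.2²) ≈ 2.5.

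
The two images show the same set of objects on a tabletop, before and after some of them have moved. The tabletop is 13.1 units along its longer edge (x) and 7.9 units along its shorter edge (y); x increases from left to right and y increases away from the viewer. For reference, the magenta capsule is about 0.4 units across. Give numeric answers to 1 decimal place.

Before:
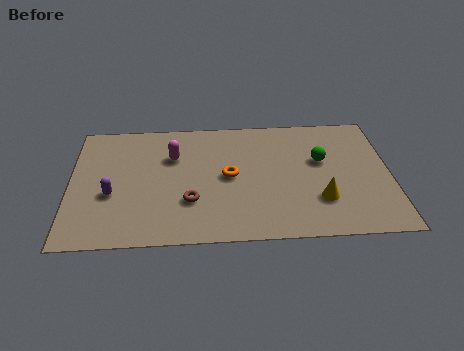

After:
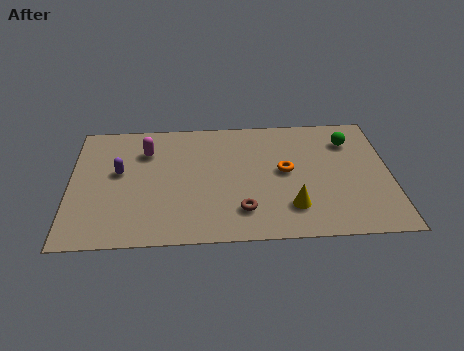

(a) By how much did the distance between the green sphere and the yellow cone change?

+2.3

The distance was about 2.5 in the first image and 4.8 in the second, so they moved 2.3 units further apart.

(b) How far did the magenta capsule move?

1.2

The magenta capsule moved from about (4.2, 5.4) to (3.1, 5.8), a distance of √(1.1² + 0.4²) ≈ 1.2.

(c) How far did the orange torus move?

2.3

The orange torus moved from about (6.5, 4.0) to (8.8, 4.2), a distance of √(2.3² + 0.2²) ≈ 2.3.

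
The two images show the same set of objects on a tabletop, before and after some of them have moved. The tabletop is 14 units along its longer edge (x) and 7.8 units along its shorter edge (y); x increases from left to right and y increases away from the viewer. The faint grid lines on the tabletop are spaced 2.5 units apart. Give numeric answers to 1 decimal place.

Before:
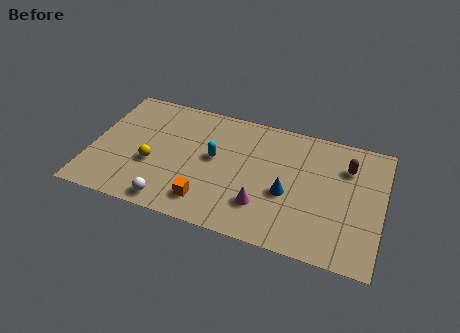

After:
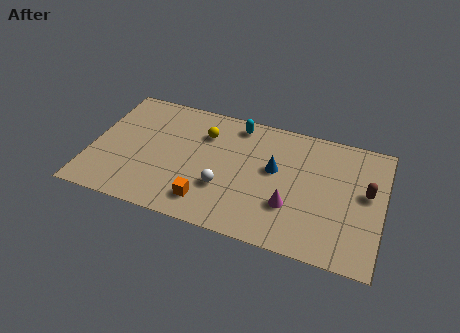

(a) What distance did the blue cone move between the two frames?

1.5

From (9.5, 3.2) to (8.8, 4.5), the blue cone covered √(0.7² + 1.3²) ≈ 1.5 units.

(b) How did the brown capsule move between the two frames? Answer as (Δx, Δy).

(1.0, -1.3)

The brown capsule was at about (12.2, 5.7) and moved to about (13.2, 4.4).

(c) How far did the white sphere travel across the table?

2.9

From (4.1, 0.9) to (6.5, 2.6), the white sphere covered √(2.4² + 1.7²) ≈ 2.9 units.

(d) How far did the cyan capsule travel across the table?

2.7

From (5.9, 4.3) to (6.8, 6.8), the cyan capsule covered √(0.9² + 2.5²) ≈ 2.7 units.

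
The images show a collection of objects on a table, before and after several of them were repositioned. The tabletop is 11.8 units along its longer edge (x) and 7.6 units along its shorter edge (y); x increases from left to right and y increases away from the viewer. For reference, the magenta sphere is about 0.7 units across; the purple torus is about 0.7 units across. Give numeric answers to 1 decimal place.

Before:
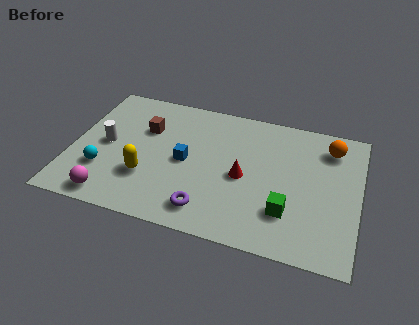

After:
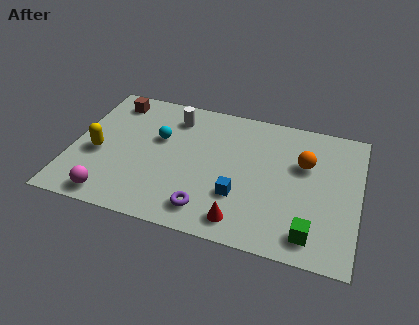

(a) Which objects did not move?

the purple torus and the magenta sphere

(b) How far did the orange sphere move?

1.6

The orange sphere moved from about (10.5, 6.1) to (9.5, 4.9), a distance of √(1.0² + 1.2²) ≈ 1.6.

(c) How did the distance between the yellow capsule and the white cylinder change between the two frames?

+1.8

They were about 2.3 units apart before and 4.1 after — 1.8 units further apart.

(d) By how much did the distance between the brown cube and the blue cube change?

+4.6

They were about 2.3 units apart before and 6.9 after — 4.6 units further apart.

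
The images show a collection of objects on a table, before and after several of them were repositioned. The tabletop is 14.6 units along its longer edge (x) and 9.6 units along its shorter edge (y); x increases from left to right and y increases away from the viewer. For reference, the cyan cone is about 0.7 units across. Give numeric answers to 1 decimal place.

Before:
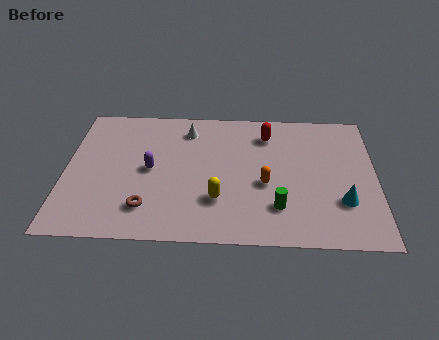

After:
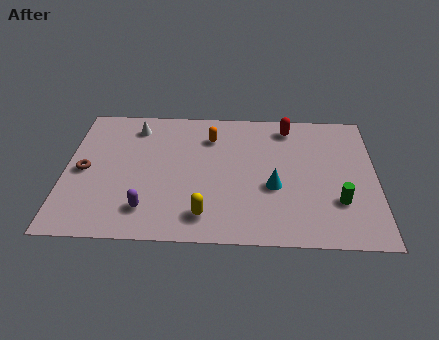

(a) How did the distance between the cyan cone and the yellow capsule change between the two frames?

-2.0

They were about 5.8 units apart before and 3.8 after — 2.0 units closer together.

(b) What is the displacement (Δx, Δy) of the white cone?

(-2.5, 0.1)

The white cone was at about (5.7, 7.8) and moved to about (3.2, 7.9).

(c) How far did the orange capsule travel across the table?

4.2

The orange capsule was near (9.4, 4.0) before and (6.8, 7.3) after, so it travelled √(2.6² + 3.3²) ≈ 4.2 units.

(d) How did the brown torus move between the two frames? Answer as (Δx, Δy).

(-3.0, 2.5)

The brown torus started near (3.9, 2.1) and ended near (0.9, 4.6).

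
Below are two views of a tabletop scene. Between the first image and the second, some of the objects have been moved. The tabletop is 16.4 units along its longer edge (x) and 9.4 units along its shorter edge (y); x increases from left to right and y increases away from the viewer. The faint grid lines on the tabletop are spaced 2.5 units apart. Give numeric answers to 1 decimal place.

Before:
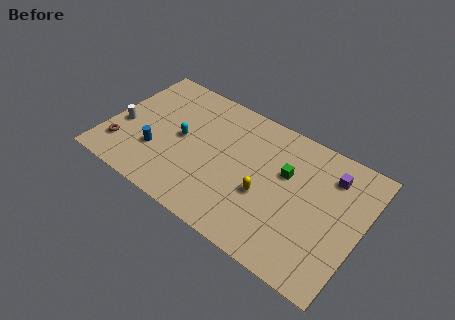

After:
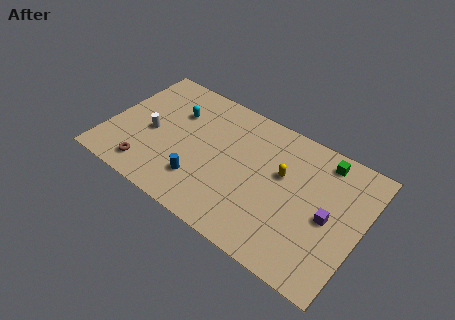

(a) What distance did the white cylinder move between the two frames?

1.8

The white cylinder was near (1.0, 3.8) before and (2.8, 4.2) after, so it travelled √(1.8² + 0.4²) ≈ 1.8 units.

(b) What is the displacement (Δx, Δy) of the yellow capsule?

(0.8, 2.0)

The yellow capsule was at about (10.4, 3.7) and moved to about (11.2, 5.7).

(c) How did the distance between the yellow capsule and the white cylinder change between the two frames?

-0.9

They were about 9.4 units apart before and 8.5 after — 0.9 units closer together.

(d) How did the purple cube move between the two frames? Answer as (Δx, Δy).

(0.3, -2.9)

The purple cube was at about (14.1, 7.3) and moved to about (14.4, 4.4).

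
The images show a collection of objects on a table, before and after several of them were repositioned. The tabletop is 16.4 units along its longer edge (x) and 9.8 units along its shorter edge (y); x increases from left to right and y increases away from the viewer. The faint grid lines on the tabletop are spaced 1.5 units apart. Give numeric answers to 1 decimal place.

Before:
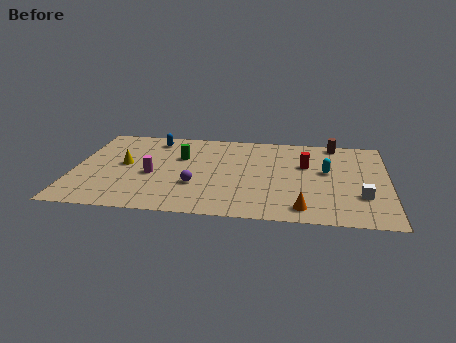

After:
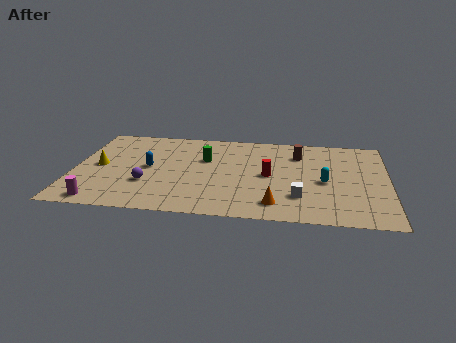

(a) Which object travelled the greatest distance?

the magenta cylinder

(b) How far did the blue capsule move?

3.3

The blue capsule moved from about (4.0, 8.3) to (3.9, 5.0), a distance of √(0.1² + 3.3²) ≈ 3.3.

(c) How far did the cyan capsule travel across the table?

1.2

The cyan capsule moved from about (13.2, 5.6) to (13.1, 4.4), a distance of √(0.1² + 1.2²) ≈ 1.2.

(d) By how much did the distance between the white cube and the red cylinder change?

-1.6

Before: roughly 4.3 units apart; after: 2.7. That's 1.6 units closer together.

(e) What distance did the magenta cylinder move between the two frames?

4.1

The magenta cylinder was near (4.1, 4.2) before and (1.6, 1.0) after, so it travelled √(2.5² + 3.2²) ≈ 4.1 units.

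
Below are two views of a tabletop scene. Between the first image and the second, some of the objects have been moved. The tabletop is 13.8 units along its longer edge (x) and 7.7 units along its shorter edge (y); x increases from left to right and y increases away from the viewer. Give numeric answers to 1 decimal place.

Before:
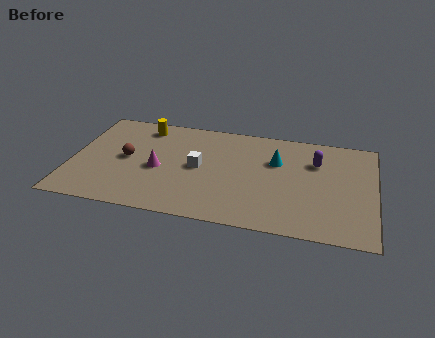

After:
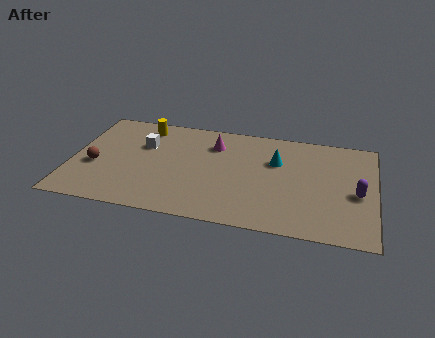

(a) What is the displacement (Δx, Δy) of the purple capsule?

(1.9, -2.0)

The purple capsule started near (11.1, 5.4) and ended near (13.0, 3.4).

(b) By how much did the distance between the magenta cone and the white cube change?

+1.4

The distance was about 1.9 in the first image and 3.3 in the second, so they moved 1.4 units further apart.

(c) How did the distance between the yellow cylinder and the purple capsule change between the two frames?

+2.3

Before: roughly 8.1 units apart; after: 10.4. That's 2.3 units further apart.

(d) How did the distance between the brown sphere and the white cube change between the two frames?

-0.4

The distance was about 3.3 in the first image and 2.9 in the second, so they moved 0.4 units closer together.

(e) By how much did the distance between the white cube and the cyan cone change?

+2.4

They were about 3.7 units apart before and 6.1 after — 2.4 units further apart.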